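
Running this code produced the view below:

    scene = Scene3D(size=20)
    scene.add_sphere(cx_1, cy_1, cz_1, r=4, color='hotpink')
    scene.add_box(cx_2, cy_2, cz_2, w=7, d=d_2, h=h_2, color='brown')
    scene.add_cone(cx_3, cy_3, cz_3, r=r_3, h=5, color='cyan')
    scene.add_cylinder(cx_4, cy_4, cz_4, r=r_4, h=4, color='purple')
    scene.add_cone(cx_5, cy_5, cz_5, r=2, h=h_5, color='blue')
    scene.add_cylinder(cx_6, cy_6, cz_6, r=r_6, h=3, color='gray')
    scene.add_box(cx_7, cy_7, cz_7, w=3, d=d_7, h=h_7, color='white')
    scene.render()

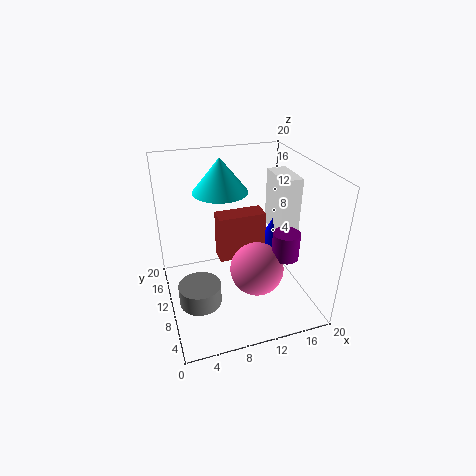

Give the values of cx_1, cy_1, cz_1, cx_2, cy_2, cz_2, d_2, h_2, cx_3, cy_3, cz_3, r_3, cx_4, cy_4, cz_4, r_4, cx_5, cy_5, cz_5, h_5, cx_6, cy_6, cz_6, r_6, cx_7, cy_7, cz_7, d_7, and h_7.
cx_1 = 13
cy_1 = 10
cz_1 = 4
cx_2 = 8
cy_2 = 12
cz_2 = 5
d_2 = 3
h_2 = 7
cx_3 = 9
cy_3 = 15
cz_3 = 15
r_3 = 4
cx_4 = 17
cy_4 = 9
cz_4 = 6
r_4 = 2
cx_5 = 17
cy_5 = 14
cz_5 = 6
h_5 = 4
cx_6 = 4
cy_6 = 9
cz_6 = 1
r_6 = 3
cx_7 = 17
cy_7 = 11
cz_7 = 8
d_7 = 6
h_7 = 9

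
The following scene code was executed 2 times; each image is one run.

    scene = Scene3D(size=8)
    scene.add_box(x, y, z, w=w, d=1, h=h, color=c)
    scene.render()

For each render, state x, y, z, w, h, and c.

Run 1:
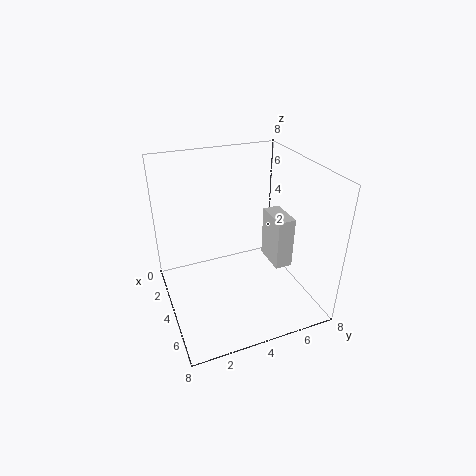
x = 3
y = 6
z = 2
w = 2
h = 3
c = 'lightgray'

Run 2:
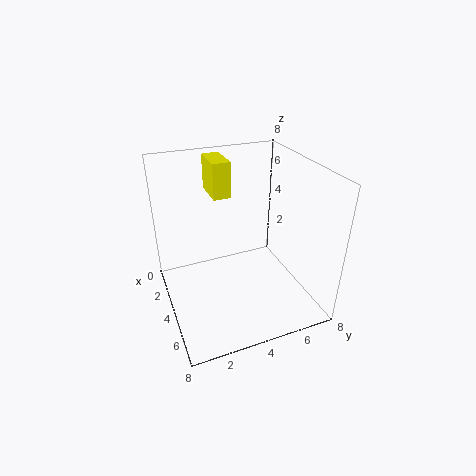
x = 1
y = 3
z = 6
w = 2
h = 2
c = 'yellow'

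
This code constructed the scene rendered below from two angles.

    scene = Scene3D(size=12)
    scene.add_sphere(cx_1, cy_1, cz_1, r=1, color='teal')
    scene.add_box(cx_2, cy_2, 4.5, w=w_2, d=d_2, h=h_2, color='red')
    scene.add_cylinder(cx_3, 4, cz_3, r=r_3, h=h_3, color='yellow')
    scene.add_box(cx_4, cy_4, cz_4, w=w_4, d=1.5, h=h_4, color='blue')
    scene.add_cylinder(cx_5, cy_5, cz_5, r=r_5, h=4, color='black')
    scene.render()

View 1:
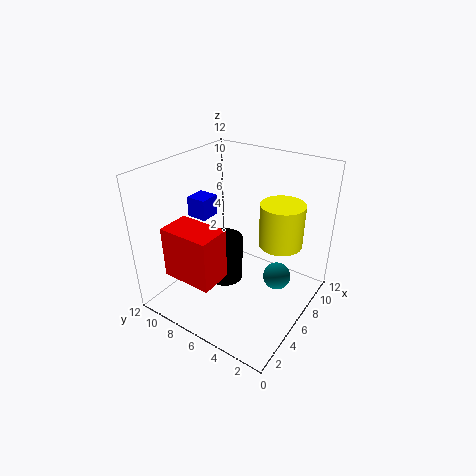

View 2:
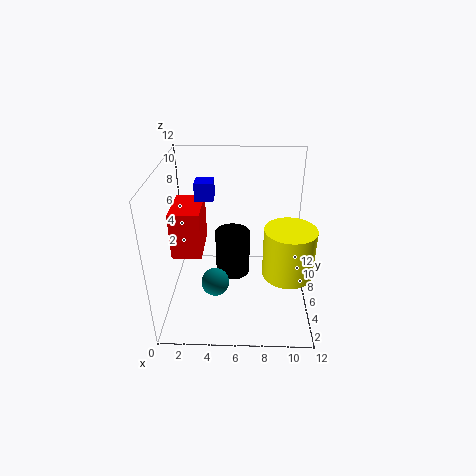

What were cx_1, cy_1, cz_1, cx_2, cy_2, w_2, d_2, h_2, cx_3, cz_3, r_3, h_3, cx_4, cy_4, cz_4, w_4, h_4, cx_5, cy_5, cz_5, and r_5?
cx_1 = 4.5; cy_1 = 1.5; cz_1 = 5; cx_2 = 0.5; cy_2 = 5; w_2 = 2.5; d_2 = 4; h_2 = 4; cx_3 = 10; cz_3 = 4; r_3 = 2; h_3 = 4; cx_4 = 2.5; cy_4 = 6.5; cz_4 = 9; w_4 = 1.5; h_4 = 1.5; cx_5 = 5.5; cy_5 = 7; cz_5 = 2; r_5 = 1.5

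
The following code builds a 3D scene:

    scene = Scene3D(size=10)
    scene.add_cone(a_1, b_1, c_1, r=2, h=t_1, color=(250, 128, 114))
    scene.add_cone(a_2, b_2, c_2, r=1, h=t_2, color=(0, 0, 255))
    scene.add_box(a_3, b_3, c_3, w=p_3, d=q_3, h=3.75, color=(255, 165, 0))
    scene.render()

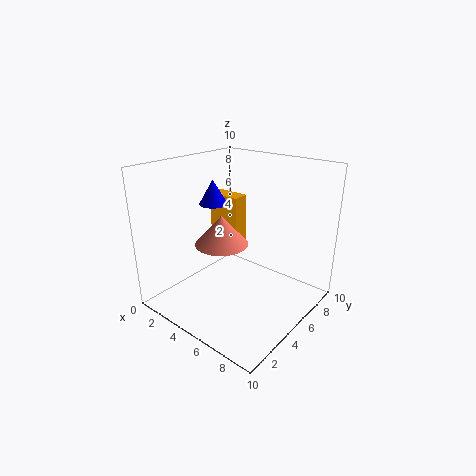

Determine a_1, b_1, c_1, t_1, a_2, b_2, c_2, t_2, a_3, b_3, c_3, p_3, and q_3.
a_1 = 3; b_1 = 5.5; c_1 = 3.75; t_1 = 2.25; a_2 = 2.75; b_2 = 5; c_2 = 7; t_2 = 1.75; a_3 = 1.25; b_3 = 6.25; c_3 = 3.5; p_3 = 2.5; q_3 = 1.25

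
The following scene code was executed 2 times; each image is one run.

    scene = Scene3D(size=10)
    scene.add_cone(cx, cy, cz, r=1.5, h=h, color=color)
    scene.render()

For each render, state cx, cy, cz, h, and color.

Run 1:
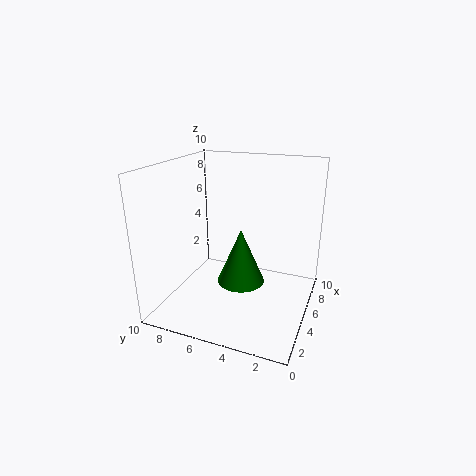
cx = 3
cy = 4
cz = 3
h = 3.5
color = 'green'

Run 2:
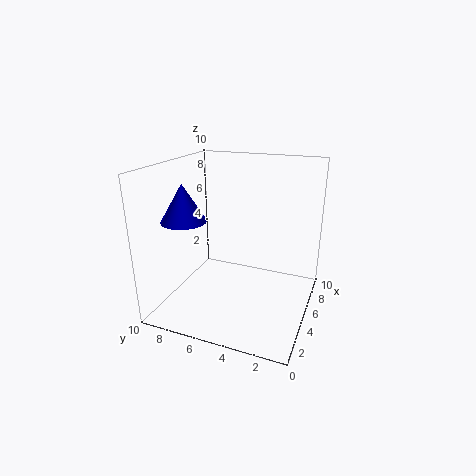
cx = 3
cy = 8
cz = 6.5
h = 2.5
color = 'blue'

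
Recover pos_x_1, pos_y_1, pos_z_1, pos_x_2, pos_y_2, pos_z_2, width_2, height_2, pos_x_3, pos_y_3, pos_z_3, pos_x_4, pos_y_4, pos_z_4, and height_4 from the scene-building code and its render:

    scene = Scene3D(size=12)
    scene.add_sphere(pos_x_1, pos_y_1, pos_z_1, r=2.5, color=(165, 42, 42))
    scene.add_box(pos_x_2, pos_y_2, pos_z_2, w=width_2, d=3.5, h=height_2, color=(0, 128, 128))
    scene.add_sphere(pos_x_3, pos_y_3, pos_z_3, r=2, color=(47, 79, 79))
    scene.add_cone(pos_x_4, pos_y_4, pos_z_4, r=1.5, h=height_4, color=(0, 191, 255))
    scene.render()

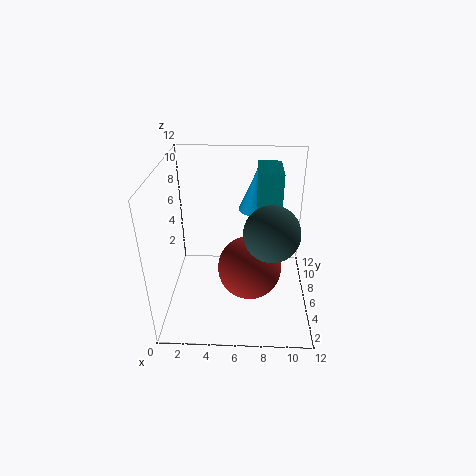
pos_x_1 = 7, pos_y_1 = 4, pos_z_1 = 4.5, pos_x_2 = 7.5, pos_y_2 = 6, pos_z_2 = 7.5, width_2 = 2, height_2 = 4, pos_x_3 = 8.5, pos_y_3 = 2.5, pos_z_3 = 8.5, pos_x_4 = 7.5, pos_y_4 = 7.5, pos_z_4 = 8, height_4 = 3.5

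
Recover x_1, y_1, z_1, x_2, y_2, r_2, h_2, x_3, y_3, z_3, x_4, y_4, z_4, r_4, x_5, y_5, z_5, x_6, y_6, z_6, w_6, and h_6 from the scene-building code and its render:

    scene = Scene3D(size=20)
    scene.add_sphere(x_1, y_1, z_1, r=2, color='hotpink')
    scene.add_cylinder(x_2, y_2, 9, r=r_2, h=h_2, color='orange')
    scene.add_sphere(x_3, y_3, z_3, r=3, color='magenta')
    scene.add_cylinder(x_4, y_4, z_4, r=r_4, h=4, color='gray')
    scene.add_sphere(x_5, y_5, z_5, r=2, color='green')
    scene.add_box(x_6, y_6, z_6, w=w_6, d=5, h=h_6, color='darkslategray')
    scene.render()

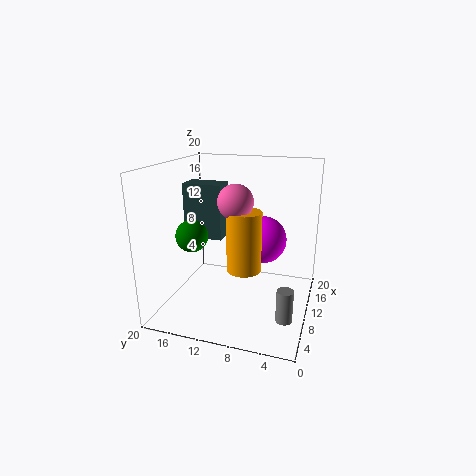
x_1 = 3, y_1 = 8, z_1 = 17, x_2 = 3, y_2 = 7, r_2 = 2, h_2 = 7, x_3 = 8, y_3 = 6, z_3 = 11, x_4 = 3, y_4 = 2, z_4 = 3, r_4 = 1, x_5 = 4, y_5 = 14, z_5 = 12, x_6 = 6, y_6 = 11, z_6 = 11, w_6 = 3, h_6 = 7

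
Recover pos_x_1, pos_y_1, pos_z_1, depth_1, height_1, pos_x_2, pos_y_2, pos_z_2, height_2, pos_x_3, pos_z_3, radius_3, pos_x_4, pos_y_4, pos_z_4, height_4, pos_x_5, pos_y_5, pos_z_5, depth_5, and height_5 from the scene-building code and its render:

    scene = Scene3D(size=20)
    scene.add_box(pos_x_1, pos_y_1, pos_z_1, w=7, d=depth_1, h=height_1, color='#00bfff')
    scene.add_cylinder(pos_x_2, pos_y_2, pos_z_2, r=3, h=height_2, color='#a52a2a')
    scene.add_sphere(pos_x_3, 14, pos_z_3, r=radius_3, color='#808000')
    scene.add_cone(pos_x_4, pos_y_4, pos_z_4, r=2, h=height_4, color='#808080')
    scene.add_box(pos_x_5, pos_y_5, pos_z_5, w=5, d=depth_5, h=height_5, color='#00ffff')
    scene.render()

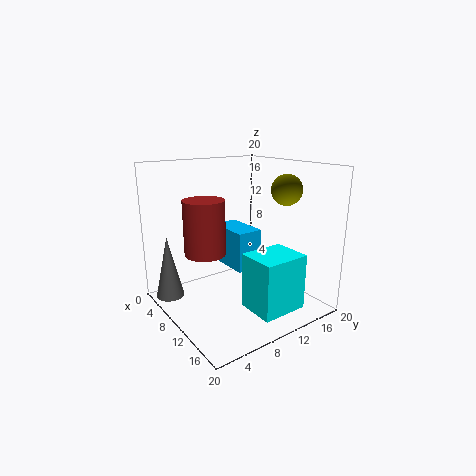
pos_x_1 = 2, pos_y_1 = 11, pos_z_1 = 4, depth_1 = 4, height_1 = 6, pos_x_2 = 6, pos_y_2 = 7, pos_z_2 = 7, height_2 = 8, pos_x_3 = 15, pos_z_3 = 17, radius_3 = 2, pos_x_4 = 4, pos_y_4 = 2, pos_z_4 = 1, height_4 = 9, pos_x_5 = 15, pos_y_5 = 7, pos_z_5 = 3, depth_5 = 6, height_5 = 7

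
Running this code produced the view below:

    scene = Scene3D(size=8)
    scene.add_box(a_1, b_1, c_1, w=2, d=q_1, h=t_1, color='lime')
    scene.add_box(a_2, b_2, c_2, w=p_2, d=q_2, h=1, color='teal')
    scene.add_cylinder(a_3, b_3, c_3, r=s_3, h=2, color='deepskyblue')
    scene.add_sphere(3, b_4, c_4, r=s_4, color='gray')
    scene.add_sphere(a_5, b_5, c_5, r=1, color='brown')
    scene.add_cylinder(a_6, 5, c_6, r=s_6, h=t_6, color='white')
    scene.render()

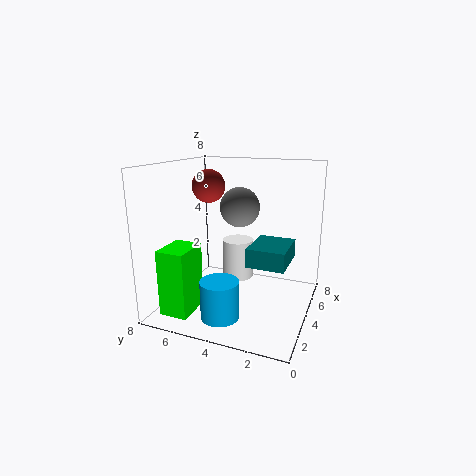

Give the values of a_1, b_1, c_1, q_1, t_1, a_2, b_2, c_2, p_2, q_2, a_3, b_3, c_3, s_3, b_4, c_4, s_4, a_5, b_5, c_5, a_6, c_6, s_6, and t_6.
a_1 = 0.5; b_1 = 5.5; c_1 = 0.5; q_1 = 1.5; t_1 = 3.5; a_2 = 2.5; b_2 = 1; c_2 = 3; p_2 = 2.5; q_2 = 2; a_3 = 1.5; b_3 = 4; c_3 = 0.5; s_3 = 1; b_4 = 3.5; c_4 = 6; s_4 = 1; a_5 = 5.5; b_5 = 6.5; c_5 = 6.5; a_6 = 6.5; c_6 = 0.5; s_6 = 1; t_6 = 2.5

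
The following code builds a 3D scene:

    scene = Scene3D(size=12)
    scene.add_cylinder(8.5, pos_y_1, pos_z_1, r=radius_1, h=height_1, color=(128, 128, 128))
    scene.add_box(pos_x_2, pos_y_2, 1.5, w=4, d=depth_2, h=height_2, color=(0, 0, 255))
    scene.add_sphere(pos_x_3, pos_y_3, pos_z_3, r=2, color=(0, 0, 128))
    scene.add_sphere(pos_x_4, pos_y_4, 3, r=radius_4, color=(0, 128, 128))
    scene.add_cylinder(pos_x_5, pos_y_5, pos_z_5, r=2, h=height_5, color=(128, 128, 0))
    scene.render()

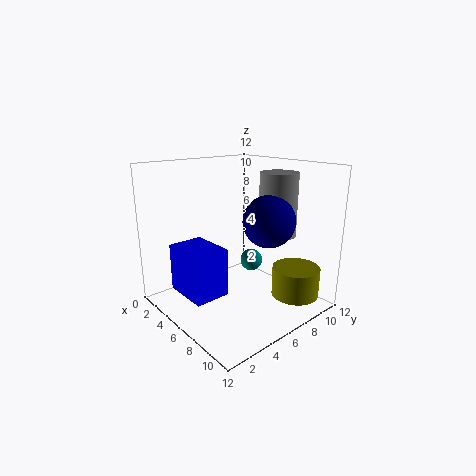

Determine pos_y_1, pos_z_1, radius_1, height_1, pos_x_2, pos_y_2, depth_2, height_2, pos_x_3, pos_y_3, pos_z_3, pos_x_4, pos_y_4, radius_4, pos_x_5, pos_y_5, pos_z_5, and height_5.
pos_y_1 = 8
pos_z_1 = 6.5
radius_1 = 1.5
height_1 = 5
pos_x_2 = 2.5
pos_y_2 = 1.5
depth_2 = 3
height_2 = 4
pos_x_3 = 9
pos_y_3 = 6.5
pos_z_3 = 8
pos_x_4 = 5
pos_y_4 = 8.5
radius_4 = 1
pos_x_5 = 9.5
pos_y_5 = 9.5
pos_z_5 = 1
height_5 = 2.5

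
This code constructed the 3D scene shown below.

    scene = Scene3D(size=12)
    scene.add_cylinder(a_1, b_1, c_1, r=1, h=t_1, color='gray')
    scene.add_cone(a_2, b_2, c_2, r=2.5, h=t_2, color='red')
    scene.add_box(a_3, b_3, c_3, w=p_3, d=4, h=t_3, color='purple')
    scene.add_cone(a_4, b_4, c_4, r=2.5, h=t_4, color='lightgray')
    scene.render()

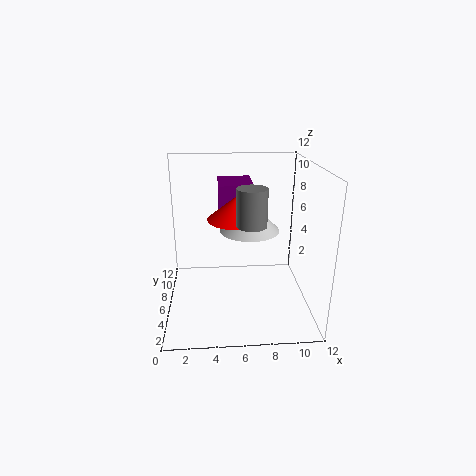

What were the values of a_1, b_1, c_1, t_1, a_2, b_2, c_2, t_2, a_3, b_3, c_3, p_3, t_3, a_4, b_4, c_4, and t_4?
a_1 = 6.5
b_1 = 1
c_1 = 9
t_1 = 2.5
a_2 = 6
b_2 = 6.5
c_2 = 7.5
t_2 = 2
a_3 = 4.5
b_3 = 7.5
c_3 = 6.5
p_3 = 3
t_3 = 3.5
a_4 = 7
b_4 = 6.5
c_4 = 6.5
t_4 = 2.5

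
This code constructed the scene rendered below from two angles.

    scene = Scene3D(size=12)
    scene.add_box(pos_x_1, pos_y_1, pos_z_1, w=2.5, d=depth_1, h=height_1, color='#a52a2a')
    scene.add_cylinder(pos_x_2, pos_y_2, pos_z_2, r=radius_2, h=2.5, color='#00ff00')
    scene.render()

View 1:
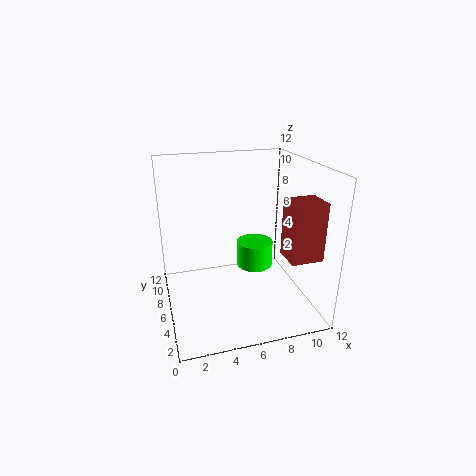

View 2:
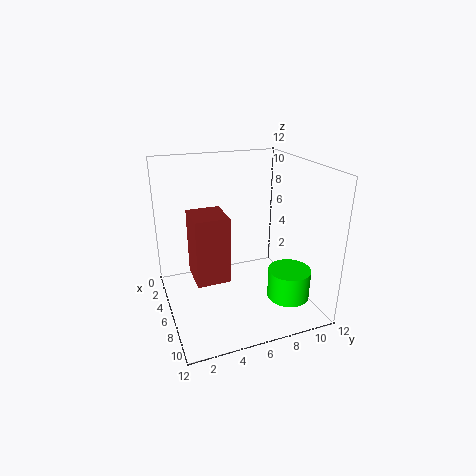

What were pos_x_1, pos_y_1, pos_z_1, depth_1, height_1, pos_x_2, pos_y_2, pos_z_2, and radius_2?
pos_x_1 = 8.75; pos_y_1 = 1.25; pos_z_1 = 5.5; depth_1 = 2.25; height_1 = 4.5; pos_x_2 = 8.75; pos_y_2 = 9.5; pos_z_2 = 1.25; radius_2 = 1.75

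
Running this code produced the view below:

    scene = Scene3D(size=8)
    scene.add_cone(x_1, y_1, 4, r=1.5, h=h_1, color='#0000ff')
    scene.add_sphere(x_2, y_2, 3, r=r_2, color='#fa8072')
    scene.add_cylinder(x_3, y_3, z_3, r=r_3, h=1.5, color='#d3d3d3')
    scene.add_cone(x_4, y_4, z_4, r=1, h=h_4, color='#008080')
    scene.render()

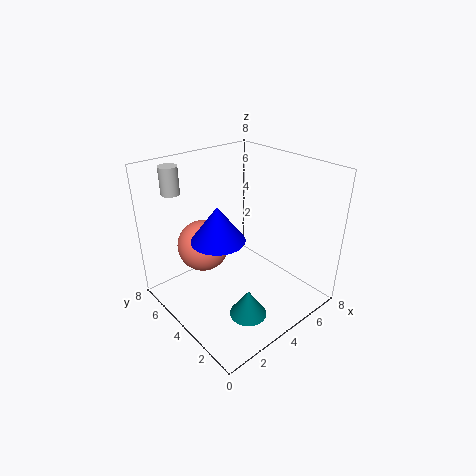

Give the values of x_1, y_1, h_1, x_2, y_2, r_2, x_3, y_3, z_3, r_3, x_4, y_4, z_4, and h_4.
x_1 = 3; y_1 = 4.5; h_1 = 2; x_2 = 3; y_2 = 6; r_2 = 1.5; x_3 = 1.5; y_3 = 6.5; z_3 = 6.5; r_3 = 0.5; x_4 = 3; y_4 = 2; z_4 = 0.5; h_4 = 1.5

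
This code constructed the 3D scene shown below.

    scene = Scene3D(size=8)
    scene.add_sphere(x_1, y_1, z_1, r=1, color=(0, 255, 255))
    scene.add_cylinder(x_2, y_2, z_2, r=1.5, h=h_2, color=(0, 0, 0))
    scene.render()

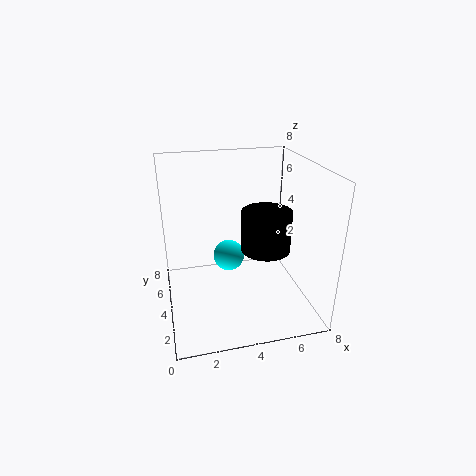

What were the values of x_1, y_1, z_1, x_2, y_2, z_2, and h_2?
x_1 = 4
y_1 = 6.5
z_1 = 1.5
x_2 = 6
y_2 = 5
z_2 = 2.5
h_2 = 2.5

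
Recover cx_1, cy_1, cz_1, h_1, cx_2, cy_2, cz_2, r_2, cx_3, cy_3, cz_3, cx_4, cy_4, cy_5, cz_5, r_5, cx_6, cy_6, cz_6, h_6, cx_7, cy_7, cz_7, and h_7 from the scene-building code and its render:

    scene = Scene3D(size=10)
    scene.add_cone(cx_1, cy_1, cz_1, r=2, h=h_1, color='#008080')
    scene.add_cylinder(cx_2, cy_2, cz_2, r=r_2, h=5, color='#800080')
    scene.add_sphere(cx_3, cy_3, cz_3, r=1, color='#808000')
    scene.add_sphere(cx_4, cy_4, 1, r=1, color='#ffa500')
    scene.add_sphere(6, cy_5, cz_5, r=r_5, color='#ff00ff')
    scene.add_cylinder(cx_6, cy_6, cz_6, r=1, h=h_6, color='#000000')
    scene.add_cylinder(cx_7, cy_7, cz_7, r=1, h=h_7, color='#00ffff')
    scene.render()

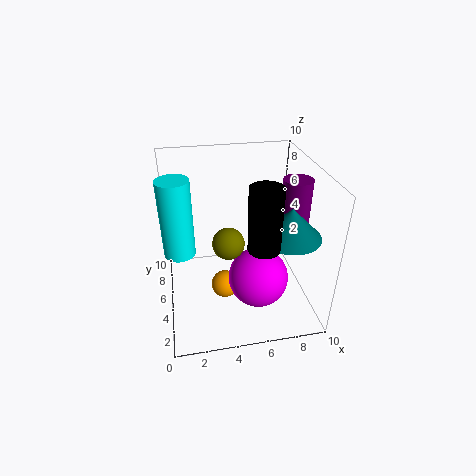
cx_1 = 8
cy_1 = 3
cz_1 = 6
h_1 = 2
cx_2 = 9
cy_2 = 5
cz_2 = 4
r_2 = 1
cx_3 = 4
cy_3 = 3
cz_3 = 6
cx_4 = 4
cy_4 = 5
cy_5 = 3
cz_5 = 3
r_5 = 2
cx_6 = 6
cy_6 = 2
cz_6 = 6
h_6 = 4
cx_7 = 1
cy_7 = 4
cz_7 = 5
h_7 = 5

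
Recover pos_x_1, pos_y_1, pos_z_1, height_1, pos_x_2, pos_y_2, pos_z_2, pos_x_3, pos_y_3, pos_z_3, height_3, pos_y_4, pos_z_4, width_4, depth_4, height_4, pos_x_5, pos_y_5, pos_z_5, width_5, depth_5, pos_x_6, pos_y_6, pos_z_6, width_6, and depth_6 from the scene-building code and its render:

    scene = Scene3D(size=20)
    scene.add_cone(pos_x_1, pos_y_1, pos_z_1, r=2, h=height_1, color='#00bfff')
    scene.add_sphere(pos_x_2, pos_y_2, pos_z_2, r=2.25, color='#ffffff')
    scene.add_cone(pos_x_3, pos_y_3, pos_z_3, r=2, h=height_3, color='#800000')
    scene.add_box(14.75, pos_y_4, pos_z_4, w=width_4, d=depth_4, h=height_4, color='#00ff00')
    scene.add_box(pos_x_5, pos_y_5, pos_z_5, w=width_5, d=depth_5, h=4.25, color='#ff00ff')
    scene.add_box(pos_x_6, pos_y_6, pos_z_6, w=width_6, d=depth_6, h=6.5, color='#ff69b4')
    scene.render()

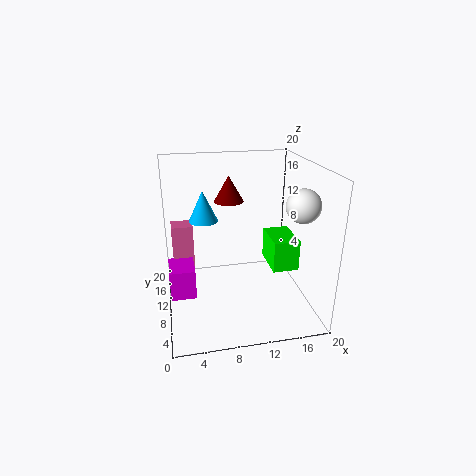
pos_x_1 = 5.5; pos_y_1 = 11.75; pos_z_1 = 12.25; height_1 = 4.25; pos_x_2 = 17.75; pos_y_2 = 6.5; pos_z_2 = 15.25; pos_x_3 = 9; pos_y_3 = 11.25; pos_z_3 = 15; height_3 = 3.5; pos_y_4 = 8; pos_z_4 = 5; width_4 = 3.75; depth_4 = 5.75; height_4 = 4.5; pos_x_5 = 0.25; pos_y_5 = 8; pos_z_5 = 2.25; width_5 = 3.5; depth_5 = 4.5; pos_x_6 = 1; pos_y_6 = 12.25; pos_z_6 = 4.75; width_6 = 3; depth_6 = 2.75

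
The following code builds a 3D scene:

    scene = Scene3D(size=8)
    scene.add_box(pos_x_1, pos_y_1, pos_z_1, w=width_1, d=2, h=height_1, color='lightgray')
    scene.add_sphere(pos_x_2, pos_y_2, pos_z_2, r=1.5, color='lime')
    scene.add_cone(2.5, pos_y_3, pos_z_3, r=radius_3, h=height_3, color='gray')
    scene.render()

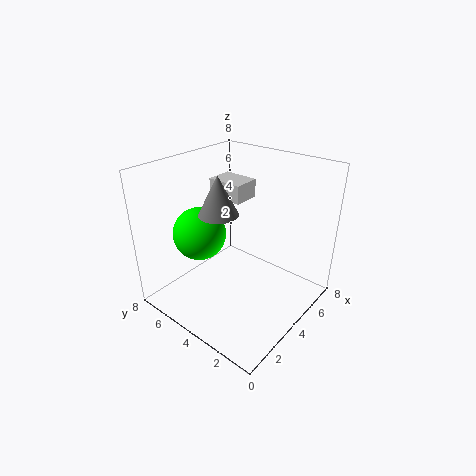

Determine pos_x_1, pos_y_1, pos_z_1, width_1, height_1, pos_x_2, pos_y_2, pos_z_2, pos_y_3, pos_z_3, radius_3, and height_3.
pos_x_1 = 4; pos_y_1 = 4; pos_z_1 = 6; width_1 = 1.5; height_1 = 1; pos_x_2 = 3; pos_y_2 = 6; pos_z_2 = 4; pos_y_3 = 4; pos_z_3 = 6; radius_3 = 1; height_3 = 2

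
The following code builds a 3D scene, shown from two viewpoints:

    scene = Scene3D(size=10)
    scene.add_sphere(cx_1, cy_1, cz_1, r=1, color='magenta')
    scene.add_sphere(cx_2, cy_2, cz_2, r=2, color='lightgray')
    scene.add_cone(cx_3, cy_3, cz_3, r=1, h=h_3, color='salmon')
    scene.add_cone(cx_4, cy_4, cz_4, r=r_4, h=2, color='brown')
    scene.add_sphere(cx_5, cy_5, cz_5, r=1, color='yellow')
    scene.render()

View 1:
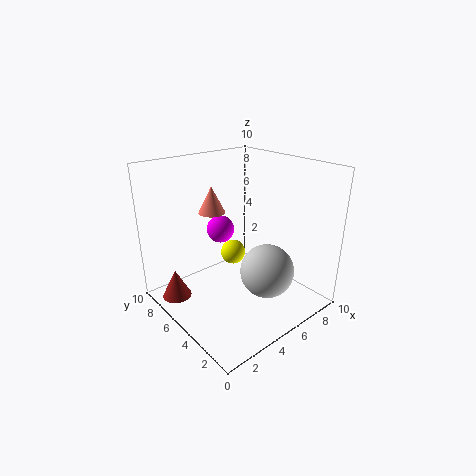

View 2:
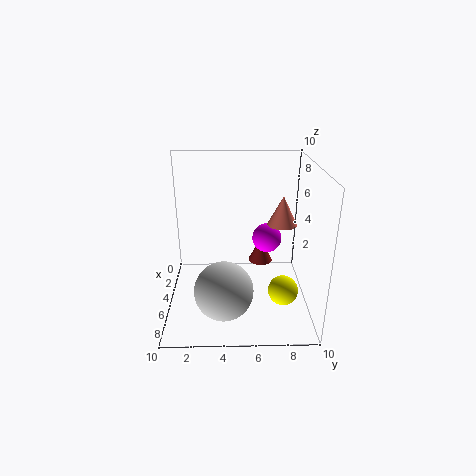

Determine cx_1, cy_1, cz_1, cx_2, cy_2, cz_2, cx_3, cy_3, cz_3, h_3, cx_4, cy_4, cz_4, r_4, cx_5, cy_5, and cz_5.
cx_1 = 5, cy_1 = 7, cz_1 = 5, cx_2 = 7, cy_2 = 4, cz_2 = 2, cx_3 = 5, cy_3 = 8, cz_3 = 6, h_3 = 2, cx_4 = 1, cy_4 = 7, cz_4 = 1, r_4 = 1, cx_5 = 7, cy_5 = 8, cz_5 = 2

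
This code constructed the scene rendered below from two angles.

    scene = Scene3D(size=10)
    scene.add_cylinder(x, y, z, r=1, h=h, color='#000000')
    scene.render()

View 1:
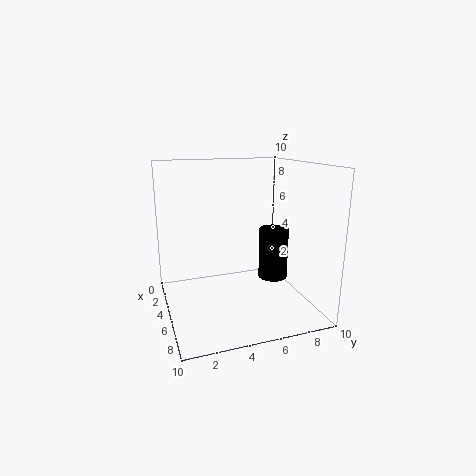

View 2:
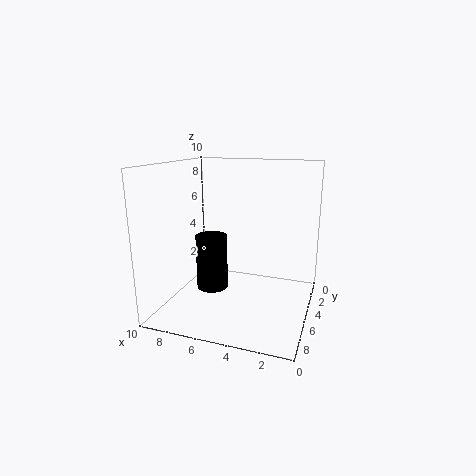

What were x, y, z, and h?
x = 6, y = 7.25, z = 2.25, h = 3.5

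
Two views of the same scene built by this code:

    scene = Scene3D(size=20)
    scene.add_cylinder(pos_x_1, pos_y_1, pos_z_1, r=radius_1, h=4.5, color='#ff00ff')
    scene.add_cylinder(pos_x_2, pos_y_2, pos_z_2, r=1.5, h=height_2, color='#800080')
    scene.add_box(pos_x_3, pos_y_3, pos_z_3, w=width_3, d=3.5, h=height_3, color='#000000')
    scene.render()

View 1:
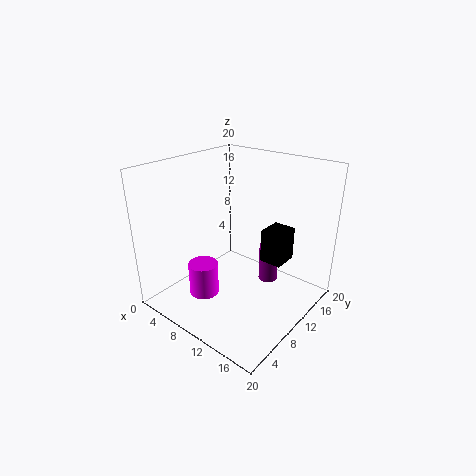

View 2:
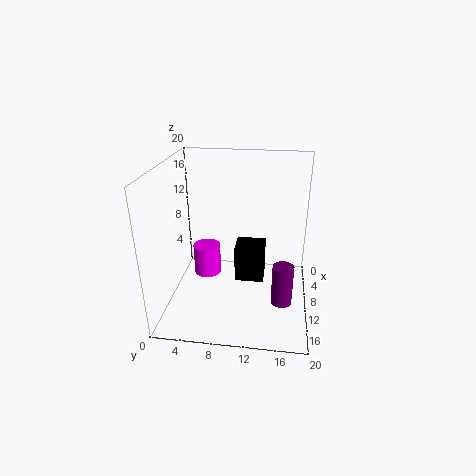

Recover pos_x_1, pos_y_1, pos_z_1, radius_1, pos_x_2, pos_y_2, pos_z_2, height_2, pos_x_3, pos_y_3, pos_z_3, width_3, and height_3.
pos_x_1 = 8
pos_y_1 = 5
pos_z_1 = 3
radius_1 = 2
pos_x_2 = 11
pos_y_2 = 16.5
pos_z_2 = 0.5
height_2 = 6
pos_x_3 = 13.5
pos_y_3 = 10.5
pos_z_3 = 7.5
width_3 = 3
height_3 = 4.5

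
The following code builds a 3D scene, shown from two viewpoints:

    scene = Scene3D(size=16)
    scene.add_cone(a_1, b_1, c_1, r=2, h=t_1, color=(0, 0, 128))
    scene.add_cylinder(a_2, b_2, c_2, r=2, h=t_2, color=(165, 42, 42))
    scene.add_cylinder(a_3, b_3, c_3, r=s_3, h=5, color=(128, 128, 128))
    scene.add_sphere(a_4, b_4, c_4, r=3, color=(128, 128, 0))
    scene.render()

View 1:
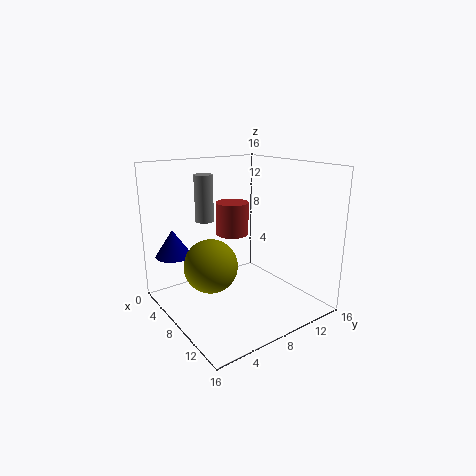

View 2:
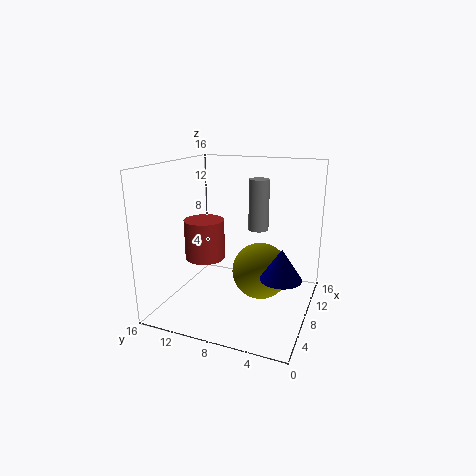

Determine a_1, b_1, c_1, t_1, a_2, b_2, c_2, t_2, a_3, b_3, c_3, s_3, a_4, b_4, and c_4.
a_1 = 4, b_1 = 2, c_1 = 6, t_1 = 3, a_2 = 4, b_2 = 10, c_2 = 7, t_2 = 4, a_3 = 6, b_3 = 5, c_3 = 10, s_3 = 1, a_4 = 7, b_4 = 5, c_4 = 5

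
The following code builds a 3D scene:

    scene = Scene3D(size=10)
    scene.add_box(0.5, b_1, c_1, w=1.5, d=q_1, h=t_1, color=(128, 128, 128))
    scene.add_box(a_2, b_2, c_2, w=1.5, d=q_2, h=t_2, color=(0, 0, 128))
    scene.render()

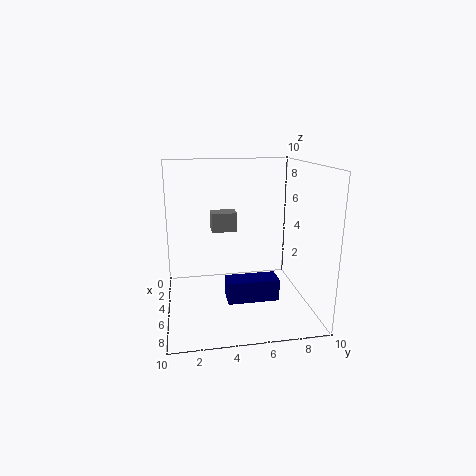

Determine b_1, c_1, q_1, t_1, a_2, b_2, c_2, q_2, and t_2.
b_1 = 3.5; c_1 = 4.5; q_1 = 2; t_1 = 1.5; a_2 = 5.5; b_2 = 4; c_2 = 1; q_2 = 3.5; t_2 = 1.5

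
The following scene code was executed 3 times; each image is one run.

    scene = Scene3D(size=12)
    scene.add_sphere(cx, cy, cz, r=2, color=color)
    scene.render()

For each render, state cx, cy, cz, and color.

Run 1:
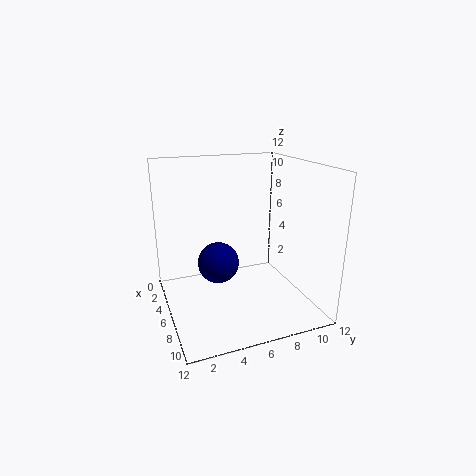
cx = 2; cy = 5.5; cz = 2; color = 'navy'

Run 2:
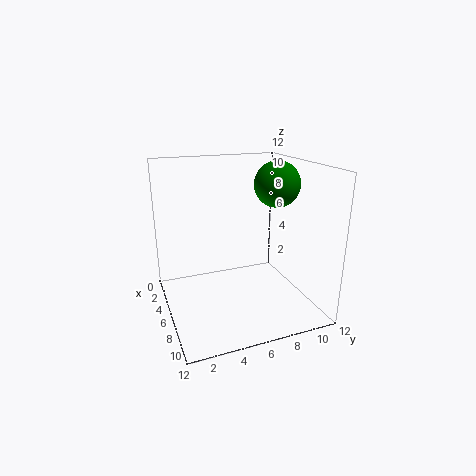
cx = 5; cy = 10; cz = 10; color = 'green'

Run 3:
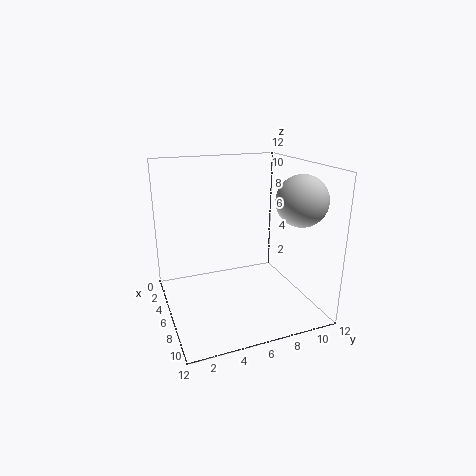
cx = 9; cy = 10; cz = 9.5; color = 'lightgray'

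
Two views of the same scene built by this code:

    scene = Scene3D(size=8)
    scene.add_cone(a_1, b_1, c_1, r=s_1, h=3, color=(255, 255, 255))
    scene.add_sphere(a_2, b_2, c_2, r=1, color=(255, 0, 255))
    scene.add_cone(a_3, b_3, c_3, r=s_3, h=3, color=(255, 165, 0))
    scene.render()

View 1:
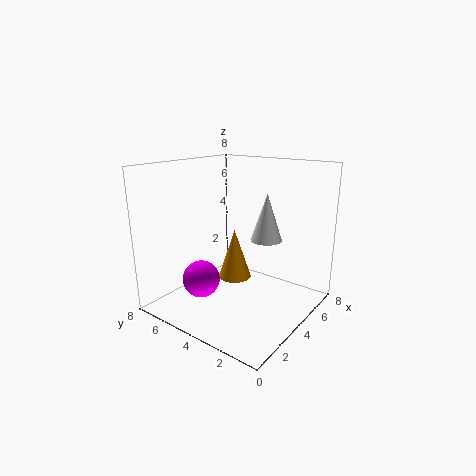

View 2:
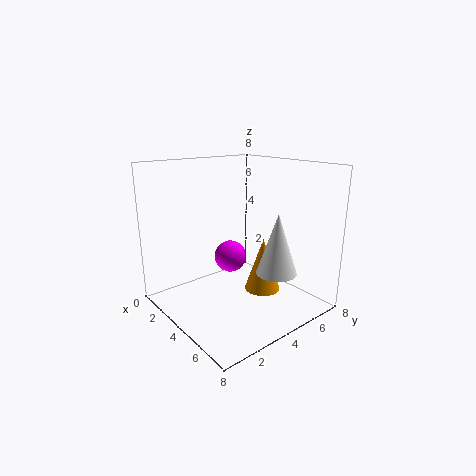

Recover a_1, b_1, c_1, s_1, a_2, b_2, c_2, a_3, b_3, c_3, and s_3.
a_1 = 7; b_1 = 4; c_1 = 3; s_1 = 1; a_2 = 2; b_2 = 5; c_2 = 2; a_3 = 5; b_3 = 5; c_3 = 1; s_3 = 1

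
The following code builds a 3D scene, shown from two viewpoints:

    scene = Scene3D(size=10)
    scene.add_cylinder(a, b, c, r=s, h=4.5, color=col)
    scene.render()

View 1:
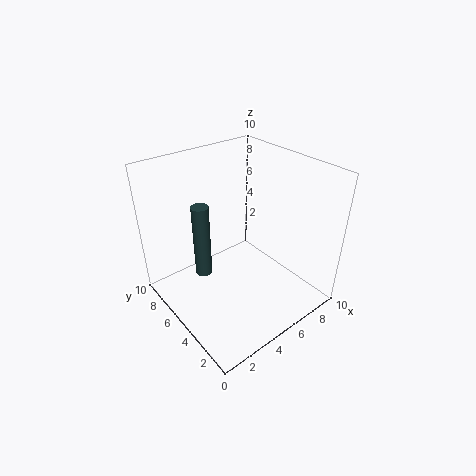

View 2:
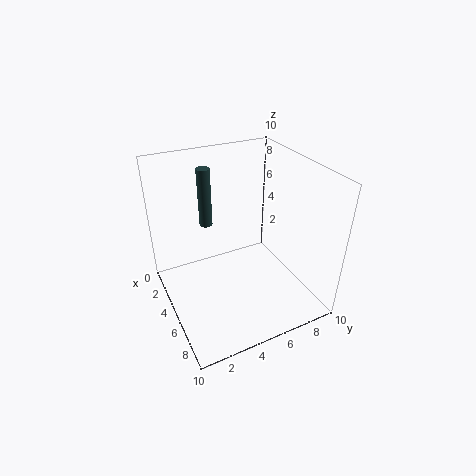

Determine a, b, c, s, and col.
a = 1.5; b = 4; c = 4.5; s = 0.5; col = 'darkslategray'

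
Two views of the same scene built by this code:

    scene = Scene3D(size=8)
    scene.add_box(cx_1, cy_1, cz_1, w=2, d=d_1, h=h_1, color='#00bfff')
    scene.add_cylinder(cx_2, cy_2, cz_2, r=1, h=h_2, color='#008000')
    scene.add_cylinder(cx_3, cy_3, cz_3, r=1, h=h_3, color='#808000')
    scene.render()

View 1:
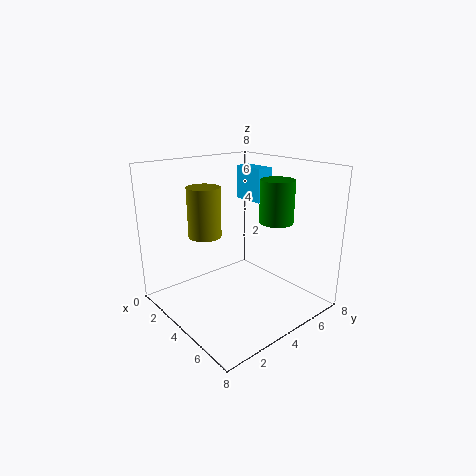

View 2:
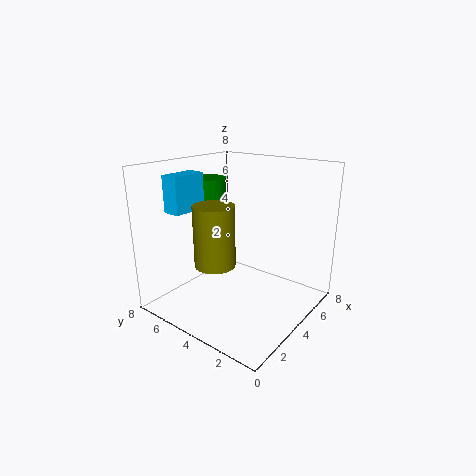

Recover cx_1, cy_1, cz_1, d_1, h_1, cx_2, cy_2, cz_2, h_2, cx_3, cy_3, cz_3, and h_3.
cx_1 = 1.5, cy_1 = 6, cz_1 = 5.5, d_1 = 1, h_1 = 2, cx_2 = 4.5, cy_2 = 6.5, cz_2 = 4.5, h_2 = 2.5, cx_3 = 1.5, cy_3 = 3.5, cz_3 = 3.5, h_3 = 3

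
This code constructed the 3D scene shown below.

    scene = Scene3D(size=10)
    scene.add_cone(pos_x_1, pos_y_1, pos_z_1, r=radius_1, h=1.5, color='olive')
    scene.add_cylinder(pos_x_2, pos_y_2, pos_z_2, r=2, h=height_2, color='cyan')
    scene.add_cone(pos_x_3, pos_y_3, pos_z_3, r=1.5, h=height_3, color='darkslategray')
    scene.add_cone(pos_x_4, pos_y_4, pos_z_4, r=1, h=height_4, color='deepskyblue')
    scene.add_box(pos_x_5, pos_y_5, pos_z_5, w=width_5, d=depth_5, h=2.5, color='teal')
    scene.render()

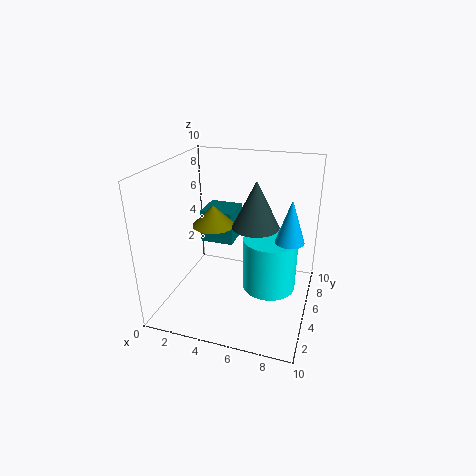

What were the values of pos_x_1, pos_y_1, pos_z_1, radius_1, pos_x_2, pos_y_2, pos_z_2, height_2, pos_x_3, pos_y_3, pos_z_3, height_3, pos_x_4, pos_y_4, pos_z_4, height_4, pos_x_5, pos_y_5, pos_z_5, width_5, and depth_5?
pos_x_1 = 3, pos_y_1 = 5.5, pos_z_1 = 5.5, radius_1 = 1.5, pos_x_2 = 7, pos_y_2 = 6.5, pos_z_2 = 0.5, height_2 = 4, pos_x_3 = 6.5, pos_y_3 = 4, pos_z_3 = 6.5, height_3 = 3, pos_x_4 = 8.5, pos_y_4 = 5.5, pos_z_4 = 5, height_4 = 3, pos_x_5 = 1.5, pos_y_5 = 6.5, pos_z_5 = 3.5, width_5 = 2.5, depth_5 = 2.5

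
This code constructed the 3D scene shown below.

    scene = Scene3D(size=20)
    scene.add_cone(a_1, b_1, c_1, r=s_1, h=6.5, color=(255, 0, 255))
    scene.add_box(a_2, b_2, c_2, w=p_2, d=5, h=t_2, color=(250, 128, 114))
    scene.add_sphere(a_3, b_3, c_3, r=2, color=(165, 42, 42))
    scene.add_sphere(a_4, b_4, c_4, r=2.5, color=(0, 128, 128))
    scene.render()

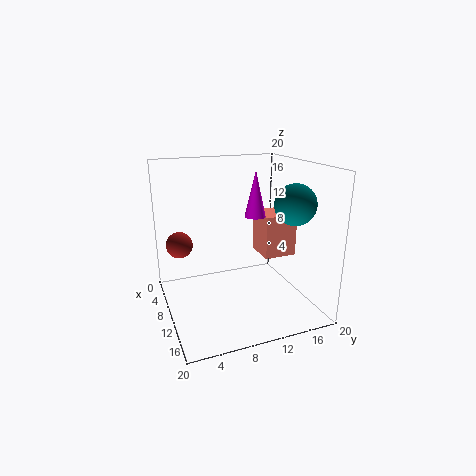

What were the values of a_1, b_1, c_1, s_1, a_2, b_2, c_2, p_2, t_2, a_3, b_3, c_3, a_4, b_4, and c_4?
a_1 = 9, b_1 = 13, c_1 = 12.5, s_1 = 1.5, a_2 = 4, b_2 = 15, c_2 = 5.5, p_2 = 5, t_2 = 6.5, a_3 = 3.5, b_3 = 3, c_3 = 7.5, a_4 = 17, b_4 = 14.5, c_4 = 16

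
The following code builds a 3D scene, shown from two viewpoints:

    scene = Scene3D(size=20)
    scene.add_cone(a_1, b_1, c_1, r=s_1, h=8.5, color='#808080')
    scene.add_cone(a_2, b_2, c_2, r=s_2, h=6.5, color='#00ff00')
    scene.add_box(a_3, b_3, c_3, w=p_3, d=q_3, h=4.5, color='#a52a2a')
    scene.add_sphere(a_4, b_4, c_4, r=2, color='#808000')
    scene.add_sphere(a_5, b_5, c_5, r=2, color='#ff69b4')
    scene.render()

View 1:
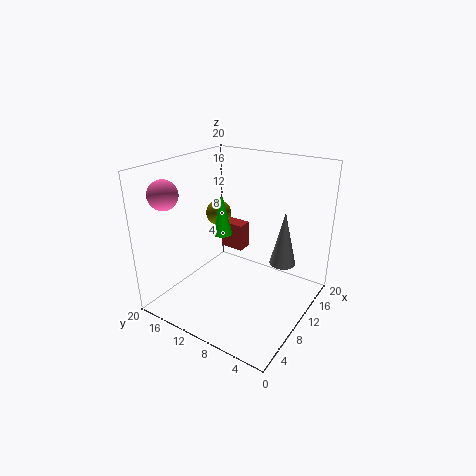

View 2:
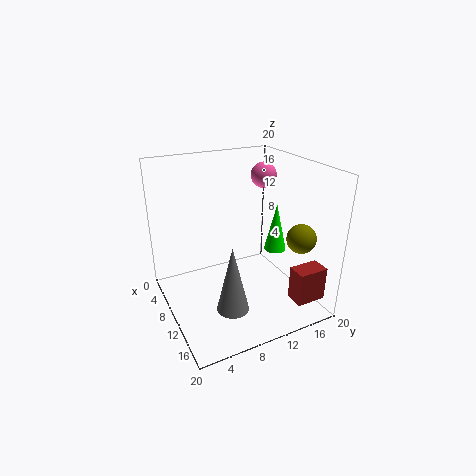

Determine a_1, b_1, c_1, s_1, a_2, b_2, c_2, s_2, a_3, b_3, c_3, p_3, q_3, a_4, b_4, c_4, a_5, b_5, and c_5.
a_1 = 16.5, b_1 = 6, c_1 = 4, s_1 = 2, a_2 = 12.5, b_2 = 14.5, c_2 = 8.5, s_2 = 1.5, a_3 = 17, b_3 = 14, c_3 = 3.5, p_3 = 2.5, q_3 = 4, a_4 = 15, b_4 = 17, c_4 = 10.5, a_5 = 4, b_5 = 17.5, c_5 = 16.5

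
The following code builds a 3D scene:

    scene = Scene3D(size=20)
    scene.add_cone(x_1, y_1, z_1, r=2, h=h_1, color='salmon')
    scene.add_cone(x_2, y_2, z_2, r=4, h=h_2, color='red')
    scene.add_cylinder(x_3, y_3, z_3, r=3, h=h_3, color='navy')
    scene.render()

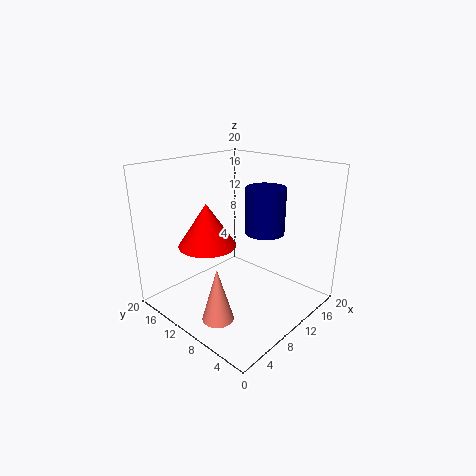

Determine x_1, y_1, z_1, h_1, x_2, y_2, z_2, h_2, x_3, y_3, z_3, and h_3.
x_1 = 3
y_1 = 7
z_1 = 2
h_1 = 7
x_2 = 7
y_2 = 13
z_2 = 9
h_2 = 6
x_3 = 16
y_3 = 10
z_3 = 9
h_3 = 7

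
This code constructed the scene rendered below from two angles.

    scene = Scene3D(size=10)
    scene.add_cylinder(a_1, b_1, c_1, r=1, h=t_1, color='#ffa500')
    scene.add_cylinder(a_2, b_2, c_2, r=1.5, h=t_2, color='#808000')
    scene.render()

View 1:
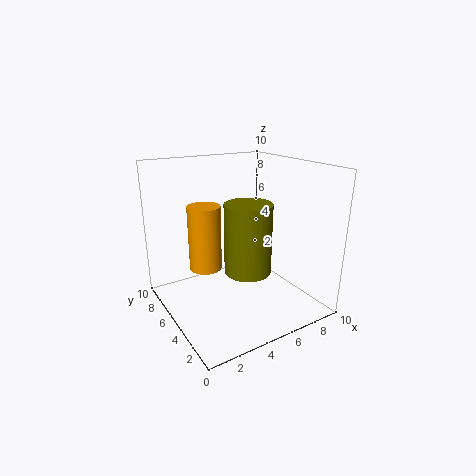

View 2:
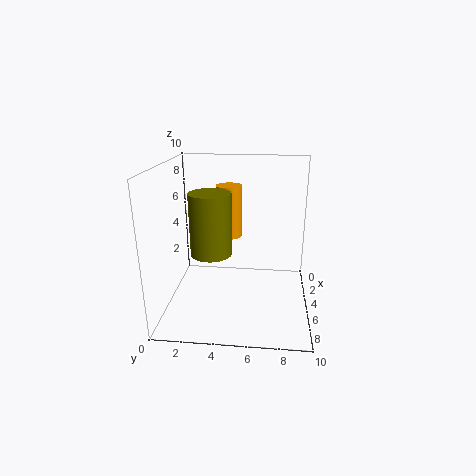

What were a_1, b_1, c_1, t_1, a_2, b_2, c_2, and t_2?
a_1 = 2
b_1 = 4
c_1 = 4
t_1 = 4
a_2 = 4.5
b_2 = 3
c_2 = 3.5
t_2 = 4.5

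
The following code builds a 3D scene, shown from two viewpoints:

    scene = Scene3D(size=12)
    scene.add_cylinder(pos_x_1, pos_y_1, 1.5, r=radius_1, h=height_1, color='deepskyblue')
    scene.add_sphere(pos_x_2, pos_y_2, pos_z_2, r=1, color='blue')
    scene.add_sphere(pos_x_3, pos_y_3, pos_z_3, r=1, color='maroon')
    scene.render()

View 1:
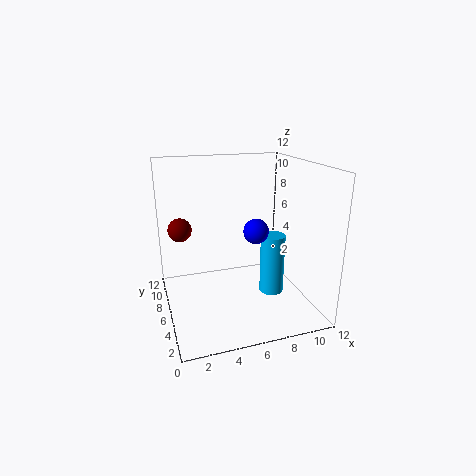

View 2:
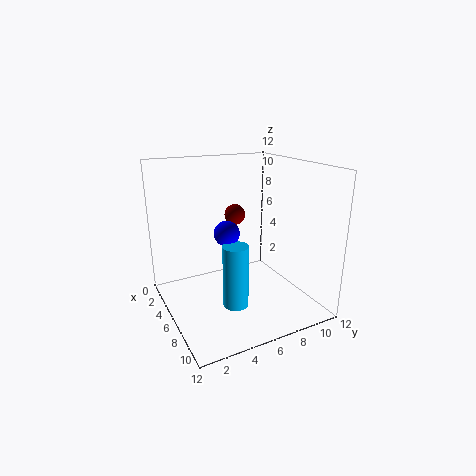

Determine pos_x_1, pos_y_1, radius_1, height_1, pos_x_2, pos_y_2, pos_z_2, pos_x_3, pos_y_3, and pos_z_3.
pos_x_1 = 8.5
pos_y_1 = 4.5
radius_1 = 1
height_1 = 5
pos_x_2 = 7
pos_y_2 = 4.5
pos_z_2 = 7
pos_x_3 = 1.5
pos_y_3 = 8
pos_z_3 = 6.5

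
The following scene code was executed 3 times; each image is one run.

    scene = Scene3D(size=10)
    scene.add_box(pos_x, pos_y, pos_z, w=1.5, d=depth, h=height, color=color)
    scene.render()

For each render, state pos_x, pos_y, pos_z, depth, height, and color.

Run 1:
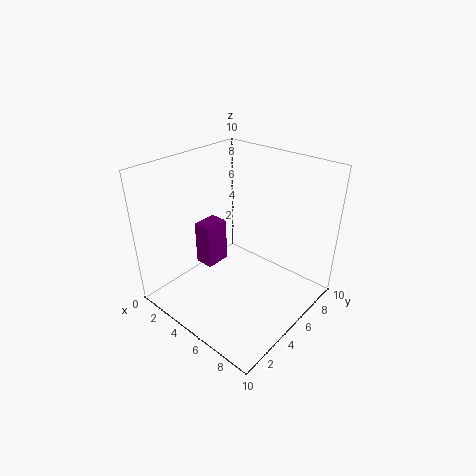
pos_x = 0.5
pos_y = 5
pos_z = 1
depth = 2
height = 3.5
color = 'purple'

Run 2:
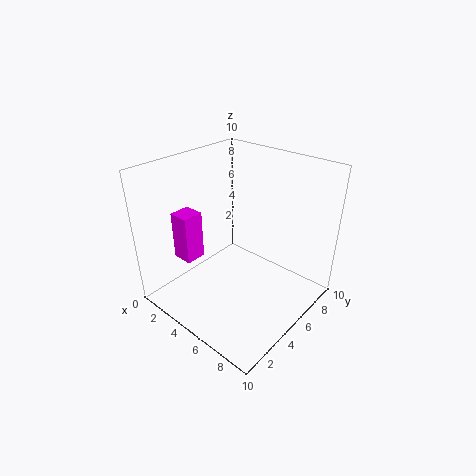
pos_x = 1
pos_y = 2.5
pos_z = 3
depth = 1.5
height = 3.5
color = 'magenta'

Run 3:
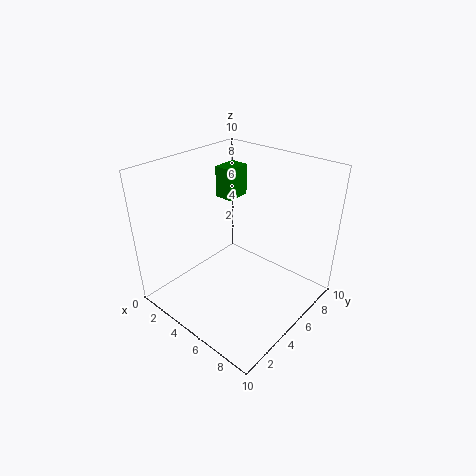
pos_x = 0.5
pos_y = 7.5
pos_z = 6
depth = 2
height = 2.5
color = 'green'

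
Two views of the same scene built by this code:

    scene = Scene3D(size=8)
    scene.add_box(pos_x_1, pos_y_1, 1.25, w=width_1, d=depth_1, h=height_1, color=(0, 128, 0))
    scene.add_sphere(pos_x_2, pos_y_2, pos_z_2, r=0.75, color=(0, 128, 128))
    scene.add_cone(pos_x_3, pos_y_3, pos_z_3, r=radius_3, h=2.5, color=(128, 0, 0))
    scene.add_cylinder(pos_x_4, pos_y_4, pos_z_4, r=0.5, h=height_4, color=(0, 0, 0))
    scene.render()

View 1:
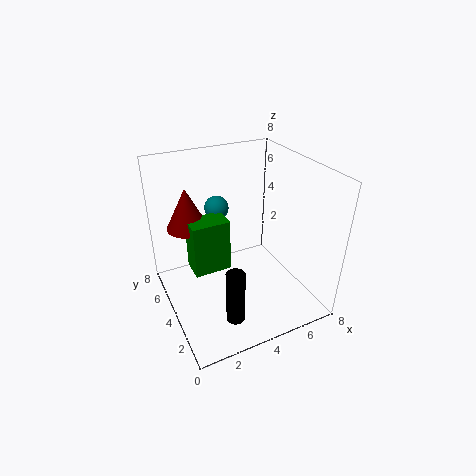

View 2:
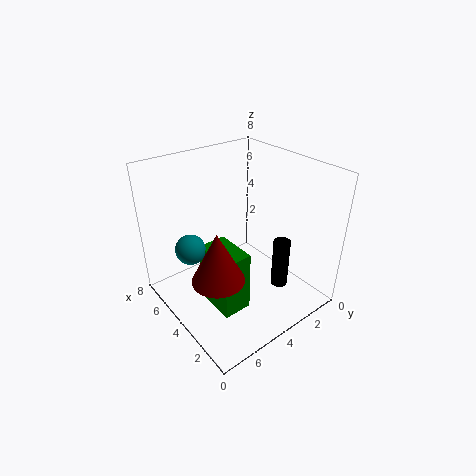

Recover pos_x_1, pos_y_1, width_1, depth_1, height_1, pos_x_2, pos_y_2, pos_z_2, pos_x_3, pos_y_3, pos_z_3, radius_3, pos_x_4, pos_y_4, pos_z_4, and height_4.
pos_x_1 = 1.75
pos_y_1 = 5
width_1 = 2.25
depth_1 = 1.5
height_1 = 3.25
pos_x_2 = 4
pos_y_2 = 7
pos_z_2 = 4.5
pos_x_3 = 2
pos_y_3 = 6.75
pos_z_3 = 3.75
radius_3 = 1.25
pos_x_4 = 2.75
pos_y_4 = 1.75
pos_z_4 = 0.5
height_4 = 3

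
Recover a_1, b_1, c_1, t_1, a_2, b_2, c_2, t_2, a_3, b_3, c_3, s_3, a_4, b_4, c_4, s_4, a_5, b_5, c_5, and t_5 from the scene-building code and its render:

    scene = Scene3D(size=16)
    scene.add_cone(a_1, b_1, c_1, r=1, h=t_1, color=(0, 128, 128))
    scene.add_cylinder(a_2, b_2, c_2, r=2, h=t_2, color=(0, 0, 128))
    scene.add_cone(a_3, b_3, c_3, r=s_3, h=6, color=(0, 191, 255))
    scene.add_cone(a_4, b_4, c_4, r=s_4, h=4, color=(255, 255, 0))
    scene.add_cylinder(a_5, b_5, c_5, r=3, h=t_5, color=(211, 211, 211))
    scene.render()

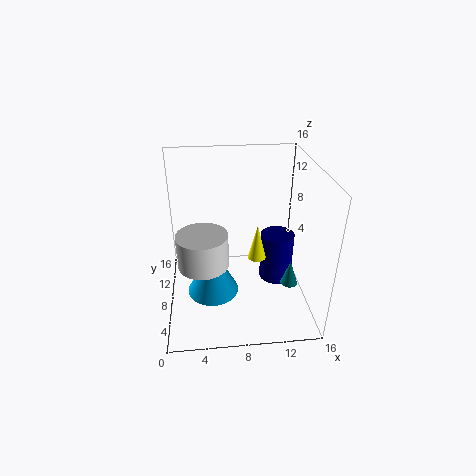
a_1 = 14; b_1 = 7; c_1 = 2; t_1 = 3; a_2 = 13; b_2 = 10; c_2 = 1; t_2 = 6; a_3 = 5; b_3 = 8; c_3 = 1; s_3 = 3; a_4 = 10; b_4 = 7; c_4 = 6; s_4 = 1; a_5 = 4; b_5 = 9; c_5 = 4; t_5 = 4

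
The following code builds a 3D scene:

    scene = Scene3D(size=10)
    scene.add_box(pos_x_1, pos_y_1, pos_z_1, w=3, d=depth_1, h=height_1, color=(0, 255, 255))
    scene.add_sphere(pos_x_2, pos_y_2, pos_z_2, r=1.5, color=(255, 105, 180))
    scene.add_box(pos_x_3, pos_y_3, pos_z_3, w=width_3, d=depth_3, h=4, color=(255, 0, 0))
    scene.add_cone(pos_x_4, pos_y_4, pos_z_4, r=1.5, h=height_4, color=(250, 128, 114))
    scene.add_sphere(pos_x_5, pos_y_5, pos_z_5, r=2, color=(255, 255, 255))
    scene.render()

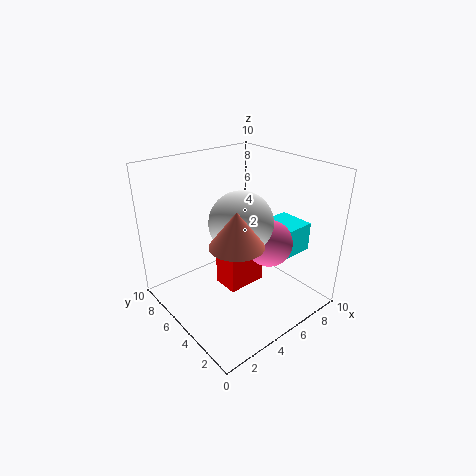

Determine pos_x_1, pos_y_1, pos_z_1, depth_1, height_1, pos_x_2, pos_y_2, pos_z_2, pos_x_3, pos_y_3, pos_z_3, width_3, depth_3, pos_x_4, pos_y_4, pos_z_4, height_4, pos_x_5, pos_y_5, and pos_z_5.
pos_x_1 = 6, pos_y_1 = 2, pos_z_1 = 4, depth_1 = 2.5, height_1 = 2, pos_x_2 = 5.5, pos_y_2 = 2.5, pos_z_2 = 5.5, pos_x_3 = 4.5, pos_y_3 = 5, pos_z_3 = 0.5, width_3 = 3, depth_3 = 2, pos_x_4 = 2, pos_y_4 = 1.5, pos_z_4 = 7, height_4 = 2, pos_x_5 = 4, pos_y_5 = 3.5, pos_z_5 = 7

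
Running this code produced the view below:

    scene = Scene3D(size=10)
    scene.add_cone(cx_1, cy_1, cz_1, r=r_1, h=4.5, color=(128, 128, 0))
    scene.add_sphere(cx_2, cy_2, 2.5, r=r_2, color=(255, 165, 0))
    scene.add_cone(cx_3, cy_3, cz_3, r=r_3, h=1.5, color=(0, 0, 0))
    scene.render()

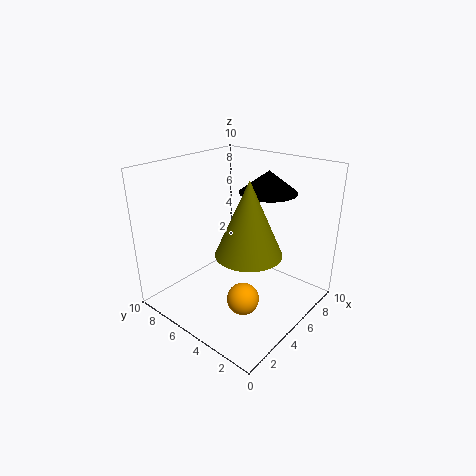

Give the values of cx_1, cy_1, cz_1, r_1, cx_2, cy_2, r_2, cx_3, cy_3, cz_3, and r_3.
cx_1 = 3, cy_1 = 2.5, cz_1 = 5.5, r_1 = 2, cx_2 = 2.5, cy_2 = 2.5, r_2 = 1, cx_3 = 7, cy_3 = 4, cz_3 = 8, r_3 = 2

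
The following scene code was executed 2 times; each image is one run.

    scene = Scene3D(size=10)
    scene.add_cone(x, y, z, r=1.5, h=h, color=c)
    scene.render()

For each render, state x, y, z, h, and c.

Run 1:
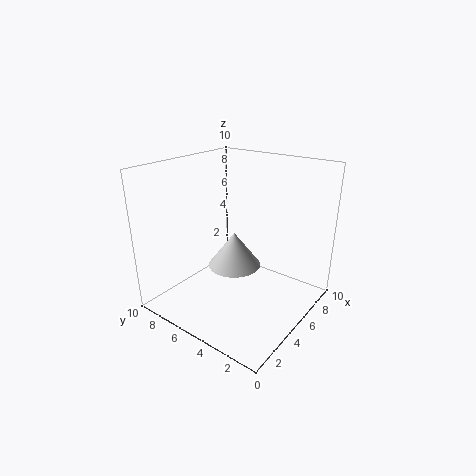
x = 2, y = 3, z = 5, h = 2, c = 'lightgray'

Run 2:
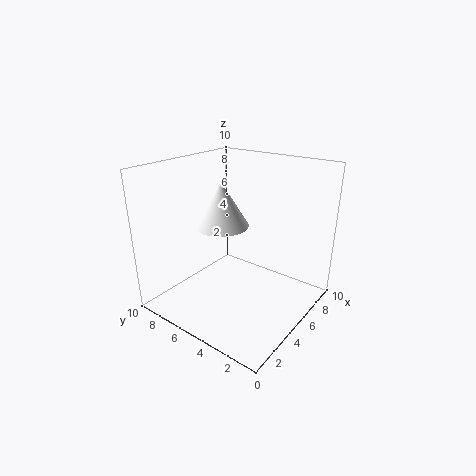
x = 1.5, y = 3.5, z = 7.5, h = 2.5, c = 'white'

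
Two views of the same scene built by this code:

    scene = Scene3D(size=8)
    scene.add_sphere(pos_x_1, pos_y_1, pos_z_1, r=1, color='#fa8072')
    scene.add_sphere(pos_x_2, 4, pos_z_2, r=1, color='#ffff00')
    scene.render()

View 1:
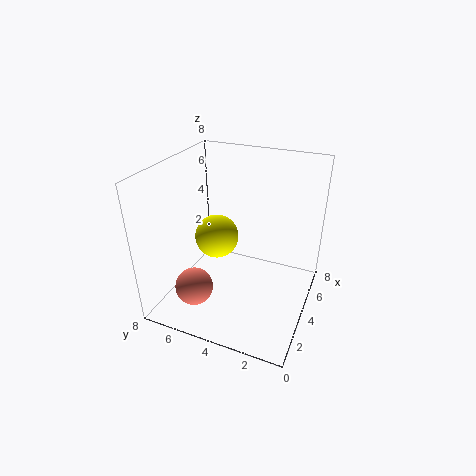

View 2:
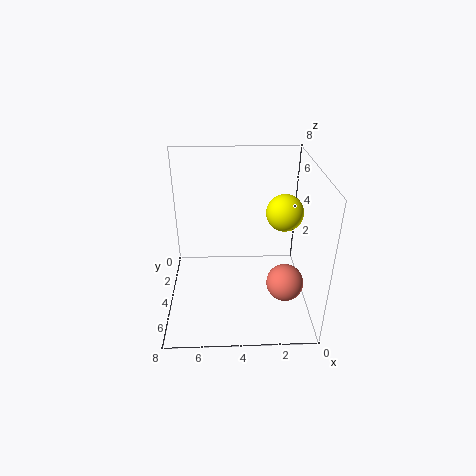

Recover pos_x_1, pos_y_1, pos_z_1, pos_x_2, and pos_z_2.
pos_x_1 = 1.5; pos_y_1 = 5.5; pos_z_1 = 2; pos_x_2 = 1.5; pos_z_2 = 5.5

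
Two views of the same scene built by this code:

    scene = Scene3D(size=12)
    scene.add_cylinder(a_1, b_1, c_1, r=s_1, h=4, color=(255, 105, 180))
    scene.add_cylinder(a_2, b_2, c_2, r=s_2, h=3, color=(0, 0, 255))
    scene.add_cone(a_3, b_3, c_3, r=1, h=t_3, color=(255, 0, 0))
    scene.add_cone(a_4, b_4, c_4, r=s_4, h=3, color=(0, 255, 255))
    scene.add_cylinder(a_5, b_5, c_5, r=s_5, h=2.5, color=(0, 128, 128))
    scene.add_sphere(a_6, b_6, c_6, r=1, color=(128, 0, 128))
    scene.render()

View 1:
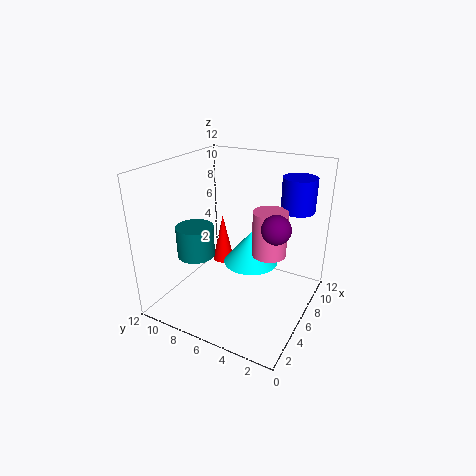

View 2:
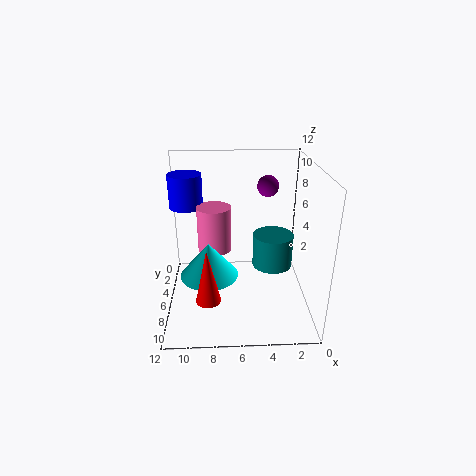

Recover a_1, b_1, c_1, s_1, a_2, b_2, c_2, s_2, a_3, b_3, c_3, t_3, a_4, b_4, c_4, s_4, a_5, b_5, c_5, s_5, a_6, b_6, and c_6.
a_1 = 8, b_1 = 4, c_1 = 4, s_1 = 1.5, a_2 = 10.5, b_2 = 2.5, c_2 = 7.5, s_2 = 1.5, a_3 = 8.5, b_3 = 9, c_3 = 2, t_3 = 4.5, a_4 = 8.5, b_4 = 6, c_4 = 2.5, s_4 = 2.5, a_5 = 3.5, b_5 = 8.5, c_5 = 5, s_5 = 1.5, a_6 = 3, b_6 = 1.5, c_6 = 9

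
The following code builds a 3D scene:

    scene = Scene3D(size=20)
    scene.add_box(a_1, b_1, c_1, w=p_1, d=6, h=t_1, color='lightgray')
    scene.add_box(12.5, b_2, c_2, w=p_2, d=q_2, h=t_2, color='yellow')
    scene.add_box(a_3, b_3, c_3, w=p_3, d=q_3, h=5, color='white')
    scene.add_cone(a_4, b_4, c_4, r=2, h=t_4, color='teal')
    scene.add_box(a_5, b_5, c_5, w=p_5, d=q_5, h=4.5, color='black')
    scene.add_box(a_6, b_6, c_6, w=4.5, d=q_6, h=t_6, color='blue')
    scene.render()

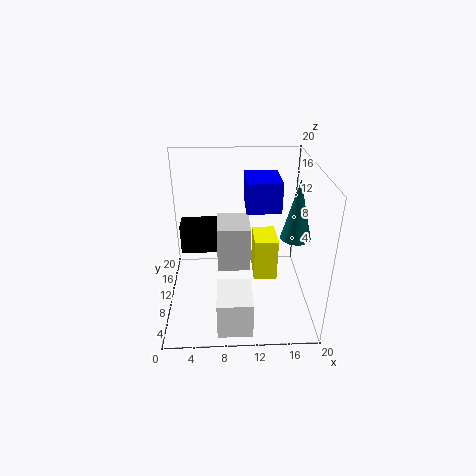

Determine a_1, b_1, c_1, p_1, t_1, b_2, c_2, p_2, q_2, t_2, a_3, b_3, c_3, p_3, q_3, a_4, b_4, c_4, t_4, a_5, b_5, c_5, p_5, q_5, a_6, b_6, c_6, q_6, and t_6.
a_1 = 7
b_1 = 12
c_1 = 3
p_1 = 5
t_1 = 7
b_2 = 11
c_2 = 2
p_2 = 3.5
q_2 = 5
t_2 = 6.5
a_3 = 7
b_3 = 0.5
c_3 = 1
p_3 = 4.5
q_3 = 5.5
a_4 = 17.5
b_4 = 8
c_4 = 11
t_4 = 8
a_5 = 1.5
b_5 = 13.5
c_5 = 5.5
p_5 = 6
q_5 = 3.5
a_6 = 11
b_6 = 8
c_6 = 14.5
q_6 = 5.5
t_6 = 4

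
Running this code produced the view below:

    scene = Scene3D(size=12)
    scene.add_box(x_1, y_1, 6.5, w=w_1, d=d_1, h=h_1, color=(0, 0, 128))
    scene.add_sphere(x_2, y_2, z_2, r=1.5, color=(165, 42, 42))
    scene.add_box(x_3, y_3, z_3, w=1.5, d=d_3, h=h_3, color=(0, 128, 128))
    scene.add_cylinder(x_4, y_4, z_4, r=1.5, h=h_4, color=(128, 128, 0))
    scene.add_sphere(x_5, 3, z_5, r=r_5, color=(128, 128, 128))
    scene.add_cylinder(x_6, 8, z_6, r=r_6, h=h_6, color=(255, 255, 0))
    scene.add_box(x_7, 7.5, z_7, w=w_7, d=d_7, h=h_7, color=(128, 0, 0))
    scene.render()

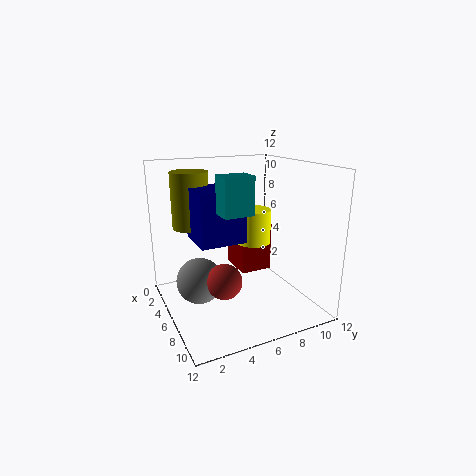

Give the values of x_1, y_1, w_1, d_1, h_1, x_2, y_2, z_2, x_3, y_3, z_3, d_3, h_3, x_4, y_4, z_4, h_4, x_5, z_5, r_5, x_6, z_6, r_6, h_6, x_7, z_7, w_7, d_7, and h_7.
x_1 = 5; y_1 = 2; w_1 = 3.5; d_1 = 3.5; h_1 = 4; x_2 = 6.5; y_2 = 4.5; z_2 = 2.5; x_3 = 10; y_3 = 2.5; z_3 = 9.5; d_3 = 2; h_3 = 2.5; x_4 = 4.5; y_4 = 2.5; z_4 = 7; h_4 = 4.5; x_5 = 4.5; z_5 = 2; r_5 = 2; x_6 = 5; z_6 = 5; r_6 = 1.5; h_6 = 3; x_7 = 0.5; z_7 = 1.5; w_7 = 3.5; d_7 = 3; h_7 = 4.5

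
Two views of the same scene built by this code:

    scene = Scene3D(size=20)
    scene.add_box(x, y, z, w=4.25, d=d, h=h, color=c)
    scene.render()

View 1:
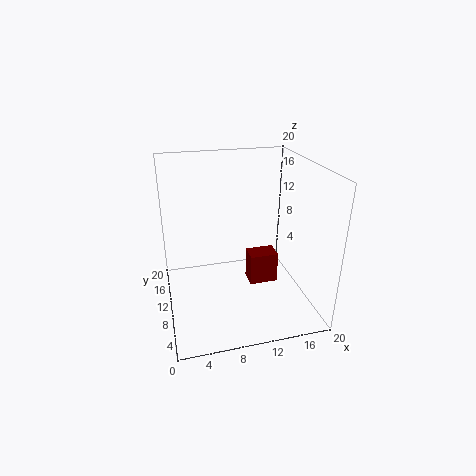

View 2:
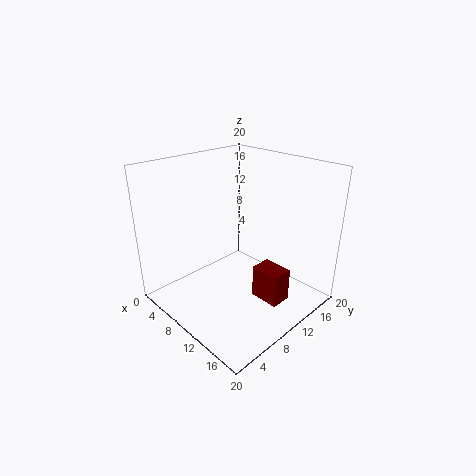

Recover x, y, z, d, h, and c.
x = 12.25
y = 10.75
z = 1.25
d = 3
h = 4.75
c = 'maroon'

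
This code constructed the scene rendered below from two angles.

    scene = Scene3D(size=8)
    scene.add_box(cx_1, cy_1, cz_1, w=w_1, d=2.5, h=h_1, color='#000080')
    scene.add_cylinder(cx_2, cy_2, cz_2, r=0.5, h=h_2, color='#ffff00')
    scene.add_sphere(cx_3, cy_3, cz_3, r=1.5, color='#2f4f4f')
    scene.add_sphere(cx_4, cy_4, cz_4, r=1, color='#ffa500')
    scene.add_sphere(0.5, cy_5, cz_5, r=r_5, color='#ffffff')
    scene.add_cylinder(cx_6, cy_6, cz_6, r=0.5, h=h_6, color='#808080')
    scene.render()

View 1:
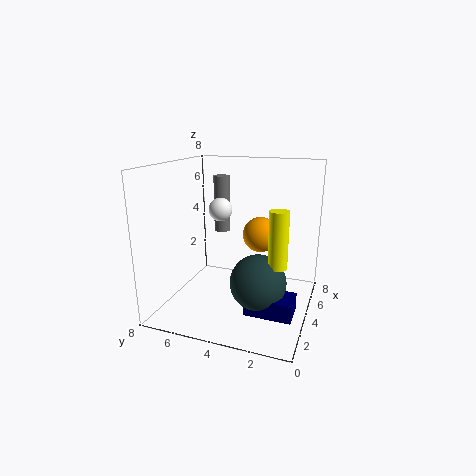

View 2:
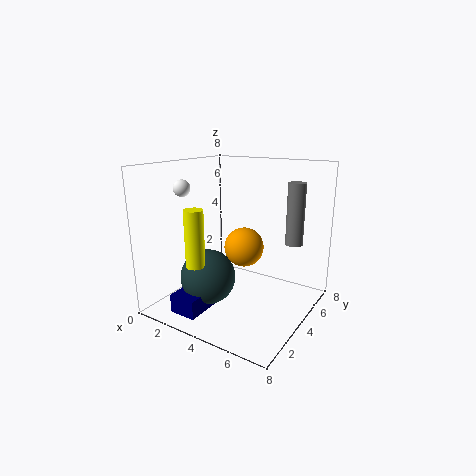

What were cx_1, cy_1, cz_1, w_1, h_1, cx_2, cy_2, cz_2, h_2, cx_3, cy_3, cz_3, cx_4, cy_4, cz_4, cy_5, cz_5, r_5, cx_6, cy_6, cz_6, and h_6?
cx_1 = 2; cy_1 = 0.5; cz_1 = 0.5; w_1 = 1.5; h_1 = 1; cx_2 = 3; cy_2 = 1.5; cz_2 = 3; h_2 = 3; cx_3 = 3; cy_3 = 2.5; cz_3 = 2; cx_4 = 5; cy_4 = 3; cz_4 = 4; cy_5 = 3.5; cz_5 = 6.5; r_5 = 0.5; cx_6 = 6.5; cy_6 = 6; cz_6 = 3.5; h_6 = 3.5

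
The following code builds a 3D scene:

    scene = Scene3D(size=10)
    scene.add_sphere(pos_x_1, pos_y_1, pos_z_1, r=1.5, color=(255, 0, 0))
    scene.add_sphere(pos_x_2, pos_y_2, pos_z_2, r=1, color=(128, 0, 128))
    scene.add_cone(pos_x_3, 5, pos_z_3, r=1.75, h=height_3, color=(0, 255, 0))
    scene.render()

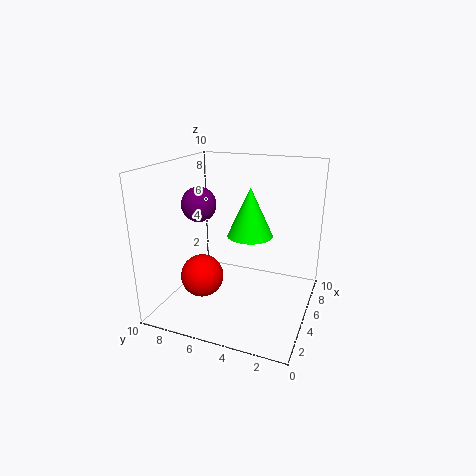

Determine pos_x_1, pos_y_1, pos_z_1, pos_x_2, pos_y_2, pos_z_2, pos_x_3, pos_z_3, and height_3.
pos_x_1 = 3.75, pos_y_1 = 7.25, pos_z_1 = 2.25, pos_x_2 = 1.5, pos_y_2 = 6, pos_z_2 = 8.25, pos_x_3 = 7.5, pos_z_3 = 4.25, height_3 = 3.75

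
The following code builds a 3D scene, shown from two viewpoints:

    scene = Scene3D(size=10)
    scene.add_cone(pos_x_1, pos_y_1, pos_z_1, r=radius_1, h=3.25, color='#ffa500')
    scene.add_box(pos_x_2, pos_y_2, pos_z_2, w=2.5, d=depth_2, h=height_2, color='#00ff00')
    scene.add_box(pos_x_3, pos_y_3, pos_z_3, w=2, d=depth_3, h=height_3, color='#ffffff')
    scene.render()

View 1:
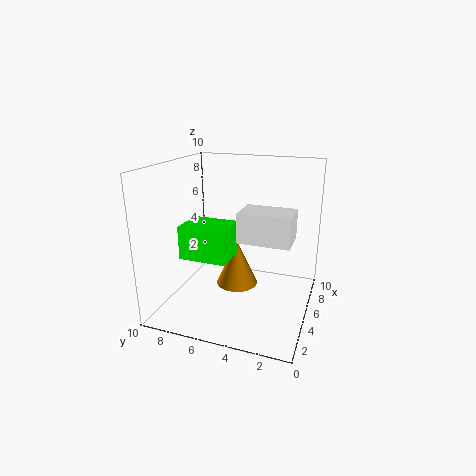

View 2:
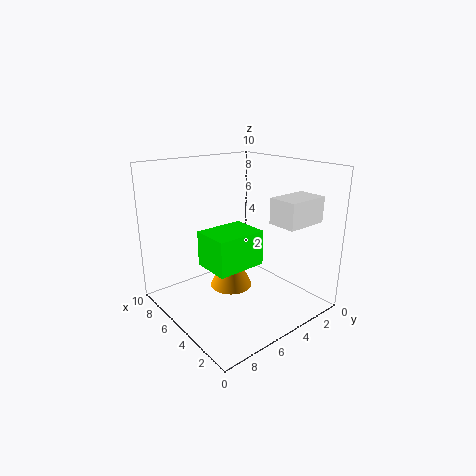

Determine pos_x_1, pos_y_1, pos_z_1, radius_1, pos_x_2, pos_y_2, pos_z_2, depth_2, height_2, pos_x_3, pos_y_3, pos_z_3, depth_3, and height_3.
pos_x_1 = 5.5
pos_y_1 = 5.25
pos_z_1 = 1.25
radius_1 = 1.5
pos_x_2 = 2.5
pos_y_2 = 5
pos_z_2 = 4
depth_2 = 3.25
height_2 = 2.25
pos_x_3 = 1.25
pos_y_3 = 0.75
pos_z_3 = 6.25
depth_3 = 3
height_3 = 1.75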